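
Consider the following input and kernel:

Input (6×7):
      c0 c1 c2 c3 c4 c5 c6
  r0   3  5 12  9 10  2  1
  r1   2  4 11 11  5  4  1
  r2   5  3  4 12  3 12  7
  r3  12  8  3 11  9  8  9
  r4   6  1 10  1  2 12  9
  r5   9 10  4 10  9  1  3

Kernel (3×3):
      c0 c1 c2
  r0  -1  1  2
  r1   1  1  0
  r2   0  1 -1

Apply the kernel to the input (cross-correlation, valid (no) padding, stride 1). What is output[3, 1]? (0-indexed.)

The receptive field on the input at this output position is [8 3 11 / 1 10 1 / 10 4 10]. Elementwise product with the kernel and sum: 8·-1 + 3·1 + 11·2 + 1·1 + 10·1 + 4·1 + 10·-1.

22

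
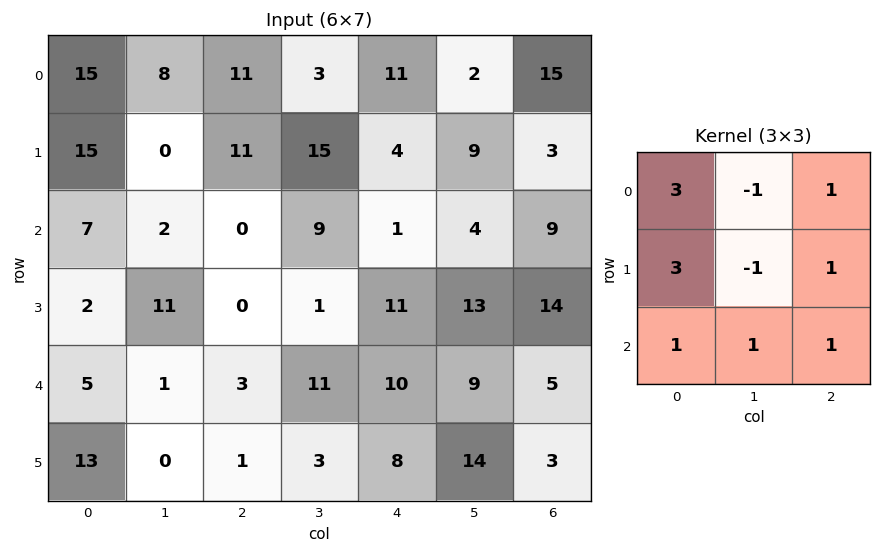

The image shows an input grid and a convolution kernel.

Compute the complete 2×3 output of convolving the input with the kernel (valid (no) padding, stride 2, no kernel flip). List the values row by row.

113 73 66
23 26 66

Output[0,0]: The receptive field on the input at this output position is [15 8 11 / 15 0 11 / 7 2 0]. Elementwise product with the kernel and sum: 15·3 + 8·-1 + 11·1 + 15·3 + 0·-1 + 11·1 + 7·1 + 2·1 + 0·1.
Output[0,1]: The receptive field on the input at this output position is [11 3 11 / 11 15 4 / 0 9 1]. Elementwise product with the kernel and sum: 11·3 + 3·-1 + 11·1 + 11·3 + 15·-1 + 4·1 + 0·1 + 9·1 + 1·1.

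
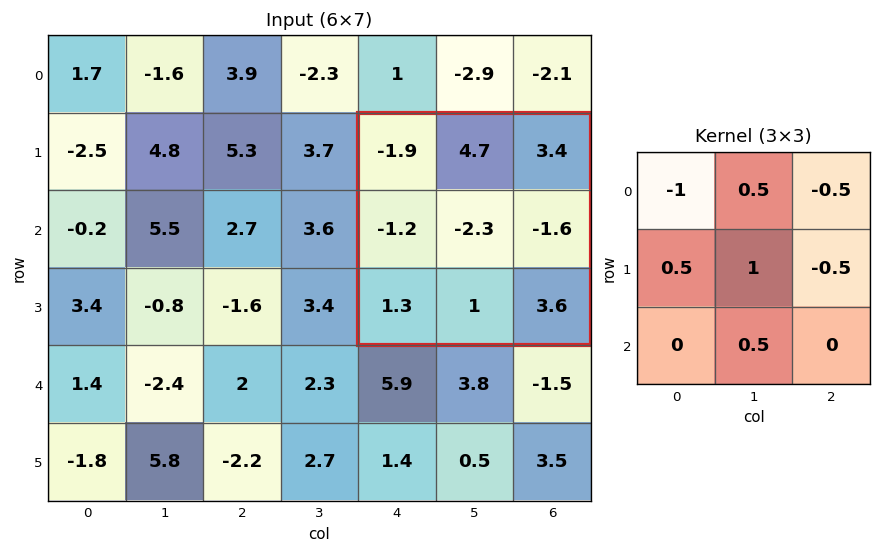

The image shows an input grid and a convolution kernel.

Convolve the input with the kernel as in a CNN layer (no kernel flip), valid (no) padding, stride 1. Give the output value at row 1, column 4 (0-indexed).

0.95

The receptive field on the input at this output position is [-1.9 4.7 3.4 / -1.2 -2.3 -1.6 / 1.3 1 3.6]. Elementwise product with the kernel and sum: -1.9·-1 + 4.7·0.5 + 3.4·-0.5 + -1.2·0.5 + -2.3·1 + -1.6·-0.5 + 1·0.5.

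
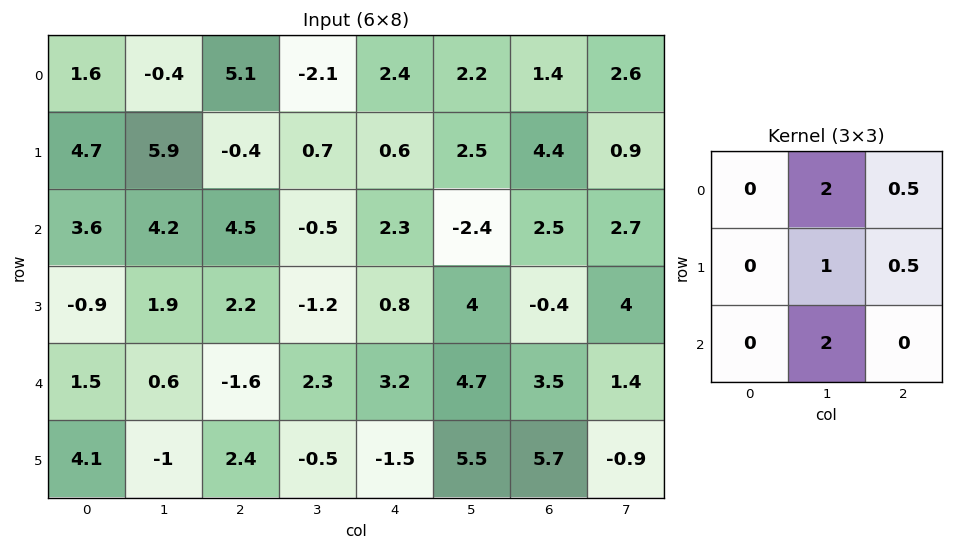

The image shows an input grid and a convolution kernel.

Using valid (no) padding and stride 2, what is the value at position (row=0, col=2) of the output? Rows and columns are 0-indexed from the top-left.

5

The receptive field on the input at this output position is [2.4 2.2 1.4 / 0.6 2.5 4.4 / 2.3 -2.4 2.5]. Elementwise product with the kernel and sum: 2.2·2 + 1.4·0.5 + 2.5·1 + 4.4·0.5 + -2.4·2.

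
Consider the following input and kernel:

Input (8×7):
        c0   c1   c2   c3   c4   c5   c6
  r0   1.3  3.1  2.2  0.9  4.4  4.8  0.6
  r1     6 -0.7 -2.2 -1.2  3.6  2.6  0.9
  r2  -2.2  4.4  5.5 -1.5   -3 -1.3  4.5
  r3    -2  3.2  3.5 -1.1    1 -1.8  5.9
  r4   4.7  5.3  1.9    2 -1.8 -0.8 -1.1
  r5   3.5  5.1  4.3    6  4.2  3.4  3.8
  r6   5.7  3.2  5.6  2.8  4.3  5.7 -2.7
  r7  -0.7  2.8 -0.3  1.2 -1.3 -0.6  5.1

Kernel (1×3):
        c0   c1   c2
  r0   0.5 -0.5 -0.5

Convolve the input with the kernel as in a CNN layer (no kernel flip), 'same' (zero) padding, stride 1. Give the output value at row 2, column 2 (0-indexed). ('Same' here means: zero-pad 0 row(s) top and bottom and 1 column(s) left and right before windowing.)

0.2

The receptive field on the zero-padded input at this output position is [4.4 5.5 -1.5]. Elementwise product with the kernel and sum: 4.4·0.5 + 5.5·-0.5 + -1.5·-0.5.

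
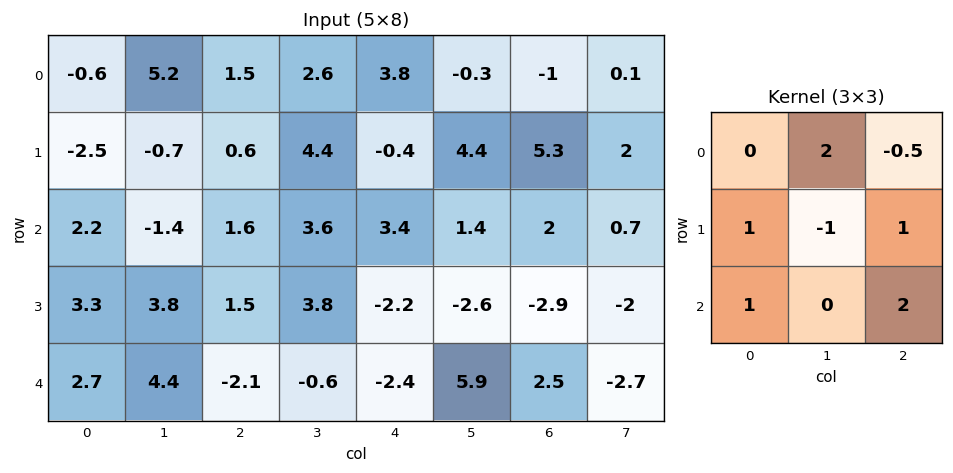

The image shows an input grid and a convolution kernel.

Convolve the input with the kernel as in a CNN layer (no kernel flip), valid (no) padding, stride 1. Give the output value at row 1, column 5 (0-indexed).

3.1

The receptive field on the input at this output position is [4.4 5.3 2 / 1.4 2 0.7 / -2.6 -2.9 -2]. Elementwise product with the kernel and sum: 5.3·2 + 2·-0.5 + 1.4·1 + 2·-1 + 0.7·1 + -2.6·1 + -2·2.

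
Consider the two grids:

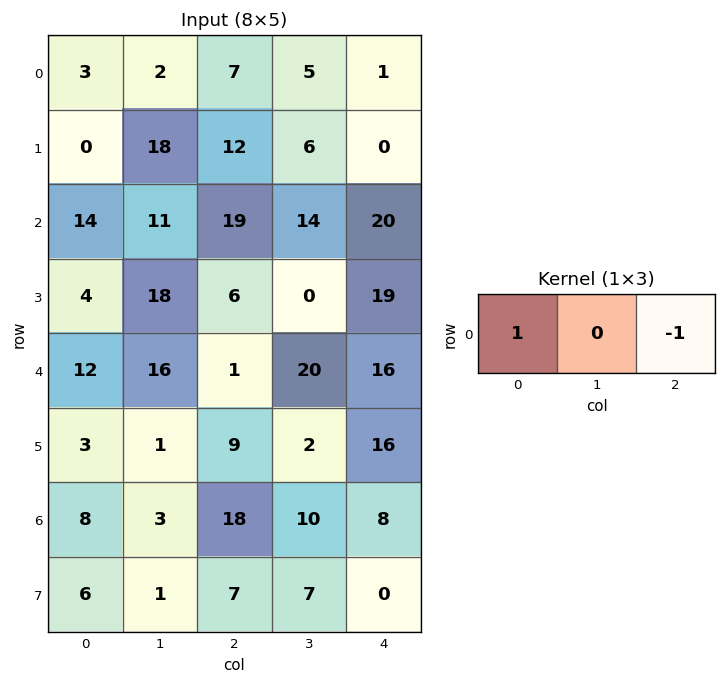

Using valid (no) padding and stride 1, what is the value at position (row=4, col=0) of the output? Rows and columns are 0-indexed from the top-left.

The receptive field on the input at this output position is [12 16 1]. Elementwise product with the kernel and sum: 12·1 + 1·-1.

11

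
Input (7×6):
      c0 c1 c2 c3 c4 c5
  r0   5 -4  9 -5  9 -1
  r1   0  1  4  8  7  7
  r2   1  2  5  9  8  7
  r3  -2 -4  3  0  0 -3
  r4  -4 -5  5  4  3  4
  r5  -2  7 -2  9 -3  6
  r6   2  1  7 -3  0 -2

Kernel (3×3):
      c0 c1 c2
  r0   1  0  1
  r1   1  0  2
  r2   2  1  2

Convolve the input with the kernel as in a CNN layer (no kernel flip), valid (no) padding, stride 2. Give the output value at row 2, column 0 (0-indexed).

14

The receptive field on the input at this output position is [-4 -5 5 / -2 7 -2 / 2 1 7]. Elementwise product with the kernel and sum: -4·1 + 5·1 + -2·1 + -2·2 + 2·2 + 1·1 + 7·2.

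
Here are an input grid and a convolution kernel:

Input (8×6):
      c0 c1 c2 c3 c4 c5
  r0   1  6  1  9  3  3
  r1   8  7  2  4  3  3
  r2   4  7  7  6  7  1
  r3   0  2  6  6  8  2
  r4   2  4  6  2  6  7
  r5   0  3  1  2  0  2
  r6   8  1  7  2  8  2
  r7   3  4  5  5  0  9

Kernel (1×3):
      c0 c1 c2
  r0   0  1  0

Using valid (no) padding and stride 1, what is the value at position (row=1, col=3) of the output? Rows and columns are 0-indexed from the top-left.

3

The receptive field on the input at this output position is [4 3 3]. Elementwise product with the kernel and sum: 3·1.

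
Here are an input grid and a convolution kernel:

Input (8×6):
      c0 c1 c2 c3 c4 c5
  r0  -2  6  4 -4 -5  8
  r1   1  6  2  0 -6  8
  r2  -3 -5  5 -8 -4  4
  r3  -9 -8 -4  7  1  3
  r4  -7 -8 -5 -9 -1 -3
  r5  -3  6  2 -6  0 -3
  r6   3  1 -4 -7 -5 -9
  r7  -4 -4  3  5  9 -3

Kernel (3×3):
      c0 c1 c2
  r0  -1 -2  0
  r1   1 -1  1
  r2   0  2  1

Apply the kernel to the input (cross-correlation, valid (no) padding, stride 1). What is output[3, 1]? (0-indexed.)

The receptive field on the input at this output position is [-8 -4 7 / -8 -5 -9 / 6 2 -6]. Elementwise product with the kernel and sum: -8·-1 + -4·-2 + -8·1 + -5·-1 + -9·1 + 2·2 + -6·1.

2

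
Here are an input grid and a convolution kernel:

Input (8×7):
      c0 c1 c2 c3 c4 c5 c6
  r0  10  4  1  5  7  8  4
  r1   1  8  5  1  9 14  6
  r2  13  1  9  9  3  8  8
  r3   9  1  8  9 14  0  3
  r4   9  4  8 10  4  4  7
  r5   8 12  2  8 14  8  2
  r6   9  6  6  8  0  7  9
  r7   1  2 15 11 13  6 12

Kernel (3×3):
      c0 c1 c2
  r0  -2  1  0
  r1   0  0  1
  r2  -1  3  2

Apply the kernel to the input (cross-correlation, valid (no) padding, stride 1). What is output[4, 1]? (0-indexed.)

36

The receptive field on the input at this output position is [4 8 10 / 12 2 8 / 6 6 8]. Elementwise product with the kernel and sum: 4·-2 + 8·1 + 8·1 + 6·-1 + 6·3 + 8·2.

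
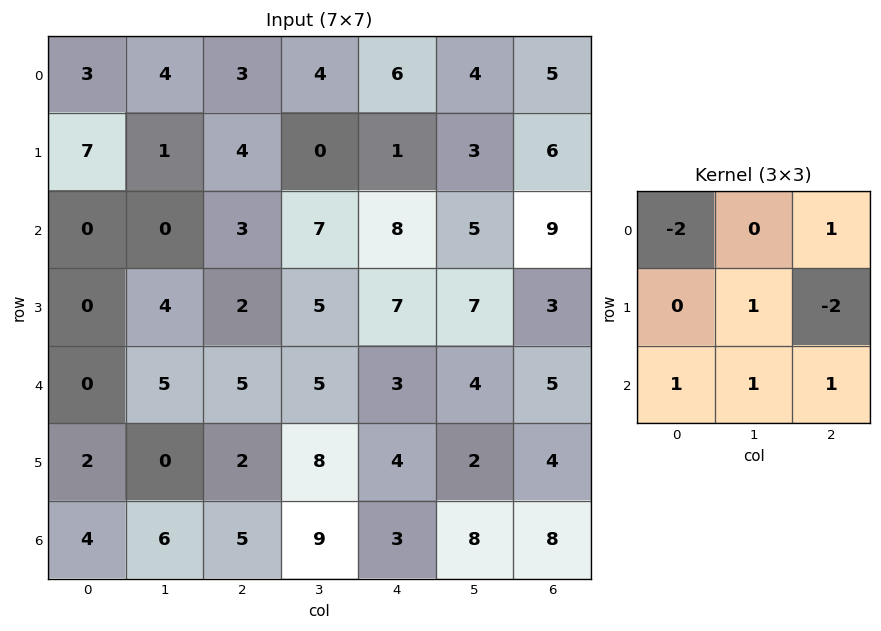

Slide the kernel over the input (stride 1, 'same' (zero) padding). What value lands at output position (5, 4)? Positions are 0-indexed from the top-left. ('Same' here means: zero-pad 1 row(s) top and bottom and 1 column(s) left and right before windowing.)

14

The receptive field on the zero-padded input at this output position is [5 3 4 / 8 4 2 / 9 3 8]. Elementwise product with the kernel and sum: 5·-2 + 4·1 + 4·1 + 2·-2 + 9·1 + 3·1 + 8·1.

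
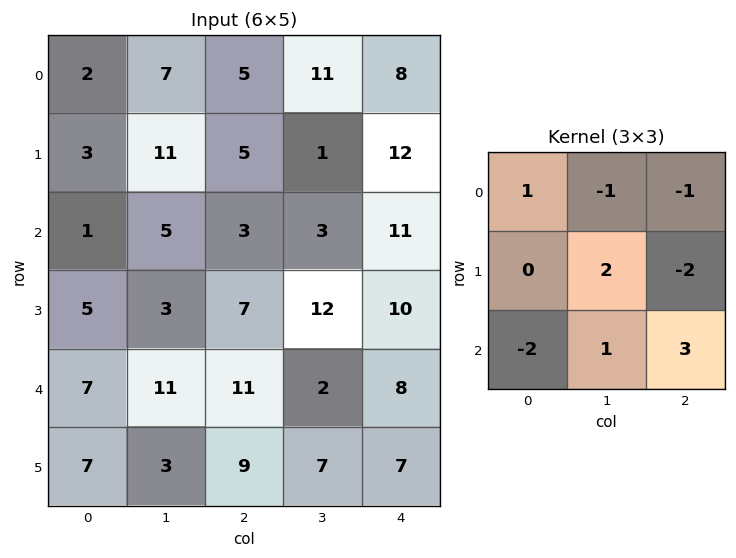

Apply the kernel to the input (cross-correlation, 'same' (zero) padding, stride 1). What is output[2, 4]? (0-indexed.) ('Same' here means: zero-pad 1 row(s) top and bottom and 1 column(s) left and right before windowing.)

-3

The receptive field on the zero-padded input at this output position is [1 12 0 / 3 11 0 / 12 10 0]. Elementwise product with the kernel and sum: 1·1 + 12·-1 + 0·-1 + 11·2 + 0·-2 + 12·-2 + 10·1 + 0·3.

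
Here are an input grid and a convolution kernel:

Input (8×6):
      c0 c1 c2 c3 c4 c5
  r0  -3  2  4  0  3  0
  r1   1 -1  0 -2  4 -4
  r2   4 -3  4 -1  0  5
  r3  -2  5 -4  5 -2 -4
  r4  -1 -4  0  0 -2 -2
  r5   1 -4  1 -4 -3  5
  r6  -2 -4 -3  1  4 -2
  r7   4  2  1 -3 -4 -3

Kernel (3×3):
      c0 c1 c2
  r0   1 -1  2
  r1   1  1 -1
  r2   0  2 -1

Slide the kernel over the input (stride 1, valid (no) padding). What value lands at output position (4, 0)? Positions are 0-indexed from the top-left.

-6

The receptive field on the input at this output position is [-1 -4 0 / 1 -4 1 / -2 -4 -3]. Elementwise product with the kernel and sum: -1·1 + -4·-1 + 0·2 + 1·1 + -4·1 + 1·-1 + -4·2 + -3·-1.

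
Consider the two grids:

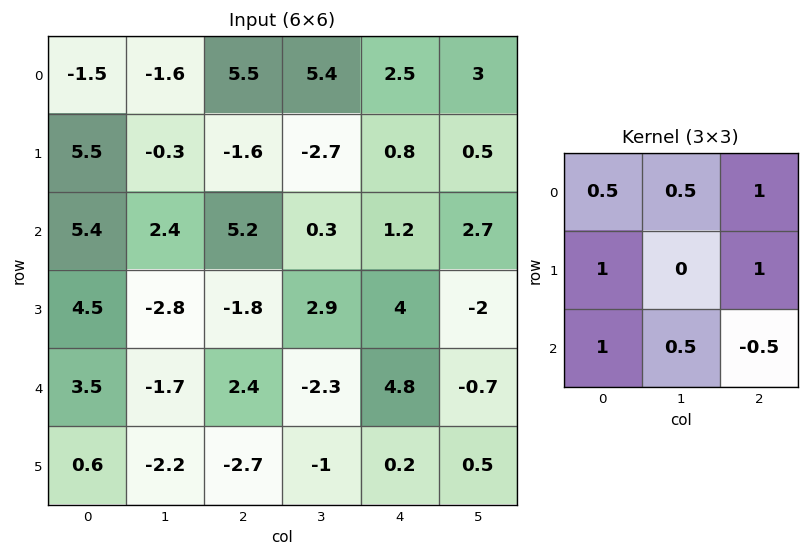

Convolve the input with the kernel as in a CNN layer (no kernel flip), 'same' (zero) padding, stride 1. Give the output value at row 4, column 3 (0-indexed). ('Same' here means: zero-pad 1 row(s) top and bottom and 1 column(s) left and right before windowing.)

The receptive field on the zero-padded input at this output position is [-1.8 2.9 4 / 2.4 -2.3 4.8 / -2.7 -1 0.2]. Elementwise product with the kernel and sum: -1.8·0.5 + 2.9·0.5 + 4·1 + 2.4·1 + 4.8·1 + -2.7·1 + -1·0.5 + 0.2·-0.5.

8.45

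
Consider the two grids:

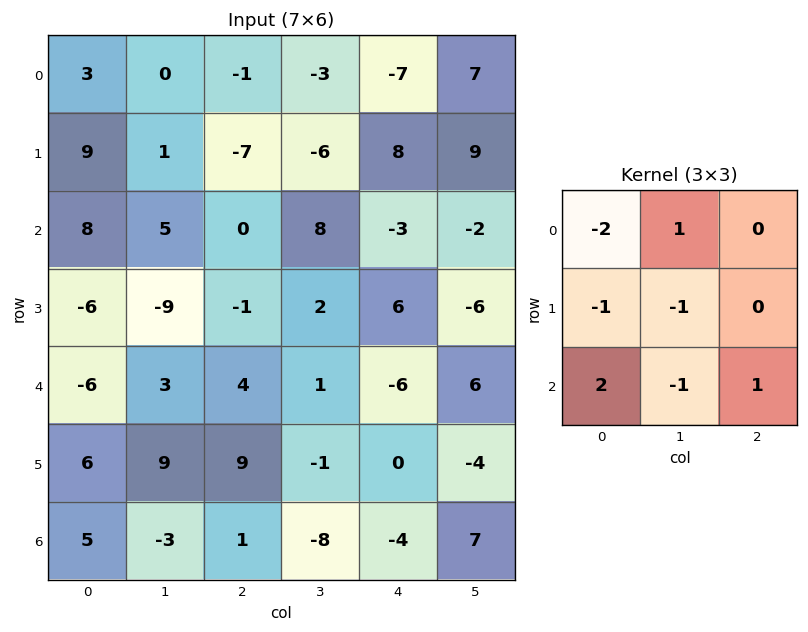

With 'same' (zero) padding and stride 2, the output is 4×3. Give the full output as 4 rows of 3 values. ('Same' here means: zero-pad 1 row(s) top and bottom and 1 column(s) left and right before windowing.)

-11 4 -1
-2 -29 7
3 18 1
1 -7 14

Output[0,0]: The receptive field on the zero-padded input at this output position is [0 0 0 / 0 3 0 / 0 9 1]. Elementwise product with the kernel and sum: 0·-2 + 0·1 + 0·-1 + 3·-1 + 0·2 + 9·-1 + 1·1.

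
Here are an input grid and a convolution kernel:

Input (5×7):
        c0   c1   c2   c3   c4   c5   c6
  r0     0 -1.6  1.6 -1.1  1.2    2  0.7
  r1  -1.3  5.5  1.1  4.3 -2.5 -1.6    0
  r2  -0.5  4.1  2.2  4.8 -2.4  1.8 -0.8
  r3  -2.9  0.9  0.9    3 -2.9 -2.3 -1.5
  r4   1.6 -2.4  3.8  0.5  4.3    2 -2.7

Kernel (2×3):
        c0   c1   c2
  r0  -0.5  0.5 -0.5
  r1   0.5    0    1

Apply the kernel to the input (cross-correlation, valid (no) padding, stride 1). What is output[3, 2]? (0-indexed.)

8.7

The receptive field on the input at this output position is [0.9 3 -2.9 / 3.8 0.5 4.3]. Elementwise product with the kernel and sum: 0.9·-0.5 + 3·0.5 + -2.9·-0.5 + 3.8·0.5 + 4.3·1.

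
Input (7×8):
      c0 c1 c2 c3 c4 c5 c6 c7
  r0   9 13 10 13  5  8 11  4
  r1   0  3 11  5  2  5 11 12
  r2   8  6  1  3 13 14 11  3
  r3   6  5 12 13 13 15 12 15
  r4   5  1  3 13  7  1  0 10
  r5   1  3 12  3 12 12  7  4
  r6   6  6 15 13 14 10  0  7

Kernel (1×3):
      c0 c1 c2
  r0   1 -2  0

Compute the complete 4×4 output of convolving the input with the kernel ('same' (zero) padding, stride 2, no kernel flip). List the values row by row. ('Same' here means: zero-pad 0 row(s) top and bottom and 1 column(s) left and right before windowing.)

-18 -7 3 -14
-16 4 -23 -8
-10 -5 -1 1
-12 -24 -15 10

Output[0,0]: The receptive field on the zero-padded input at this output position is [0 9 13]. Elementwise product with the kernel and sum: 0·1 + 9·-2.
Output[0,1]: The receptive field on the zero-padded input at this output position is [13 10 13]. Elementwise product with the kernel and sum: 13·1 + 10·-2.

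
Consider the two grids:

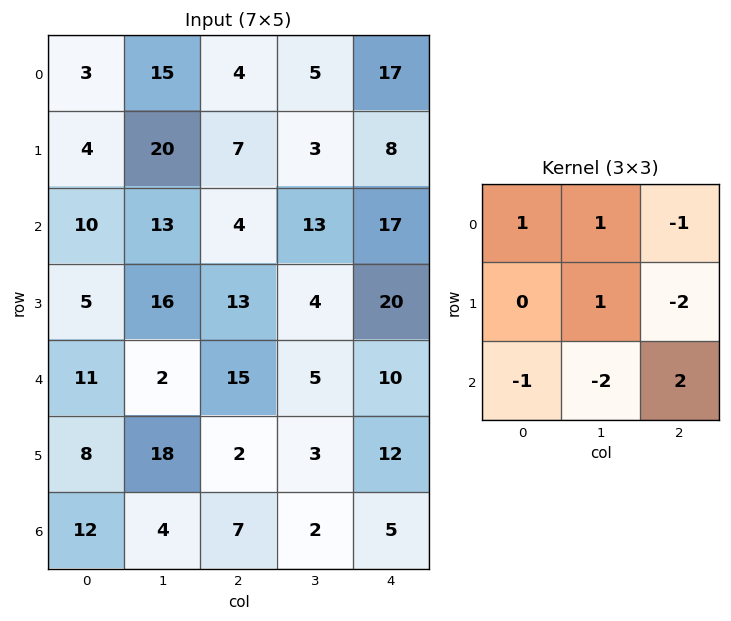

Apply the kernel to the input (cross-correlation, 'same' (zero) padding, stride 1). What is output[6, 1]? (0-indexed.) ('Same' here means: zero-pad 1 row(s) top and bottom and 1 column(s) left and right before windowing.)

The receptive field on the zero-padded input at this output position is [8 18 2 / 12 4 7 / 0 0 0]. Elementwise product with the kernel and sum: 8·1 + 18·1 + 2·-1 + 4·1 + 7·-2 + 0·-1 + 0·-2 + 0·2.

14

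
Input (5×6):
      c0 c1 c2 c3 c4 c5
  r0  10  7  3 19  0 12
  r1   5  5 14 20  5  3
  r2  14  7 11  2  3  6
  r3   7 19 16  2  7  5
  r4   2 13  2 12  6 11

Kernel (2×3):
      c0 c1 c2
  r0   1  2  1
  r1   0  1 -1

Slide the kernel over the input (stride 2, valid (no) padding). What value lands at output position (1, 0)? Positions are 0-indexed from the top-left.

The receptive field on the input at this output position is [14 7 11 / 7 19 16]. Elementwise product with the kernel and sum: 14·1 + 7·2 + 11·1 + 19·1 + 16·-1.

42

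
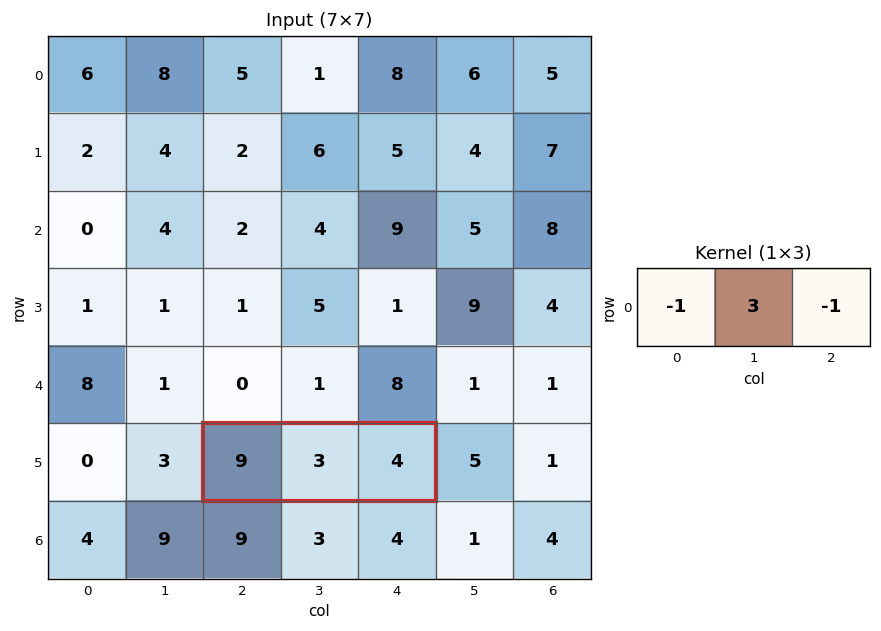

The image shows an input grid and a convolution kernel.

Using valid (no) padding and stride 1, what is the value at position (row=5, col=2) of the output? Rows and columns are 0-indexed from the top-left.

The receptive field on the input at this output position is [9 3 4]. Elementwise product with the kernel and sum: 9·-1 + 3·3 + 4·-1.

-4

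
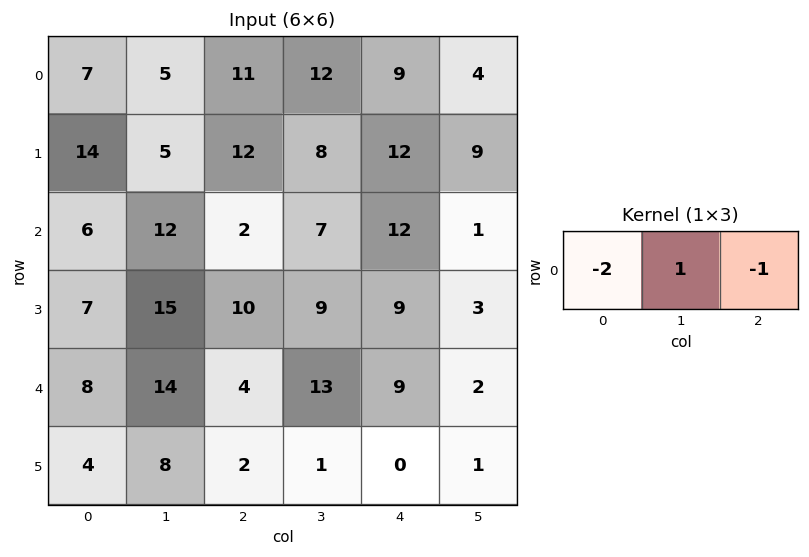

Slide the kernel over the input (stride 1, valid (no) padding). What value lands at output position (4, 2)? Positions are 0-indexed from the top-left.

The receptive field on the input at this output position is [4 13 9]. Elementwise product with the kernel and sum: 4·-2 + 13·1 + 9·-1.

-4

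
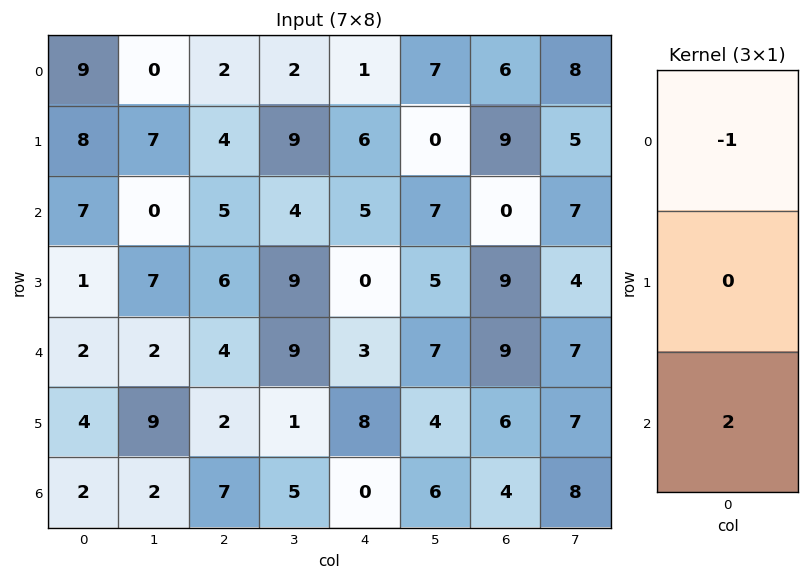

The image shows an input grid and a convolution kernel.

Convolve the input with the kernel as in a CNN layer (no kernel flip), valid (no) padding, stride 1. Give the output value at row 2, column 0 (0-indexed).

-3

The receptive field on the input at this output position is [7 / 1 / 2]. Elementwise product with the kernel and sum: 7·-1 + 2·2.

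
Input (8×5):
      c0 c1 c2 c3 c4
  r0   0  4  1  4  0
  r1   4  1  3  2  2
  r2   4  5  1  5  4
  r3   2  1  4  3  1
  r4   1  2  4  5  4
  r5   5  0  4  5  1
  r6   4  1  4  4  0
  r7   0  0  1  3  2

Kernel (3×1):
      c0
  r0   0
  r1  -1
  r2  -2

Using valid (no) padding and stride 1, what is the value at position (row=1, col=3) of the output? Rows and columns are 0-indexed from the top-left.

The receptive field on the input at this output position is [2 / 5 / 3]. Elementwise product with the kernel and sum: 5·-1 + 3·-2.

-11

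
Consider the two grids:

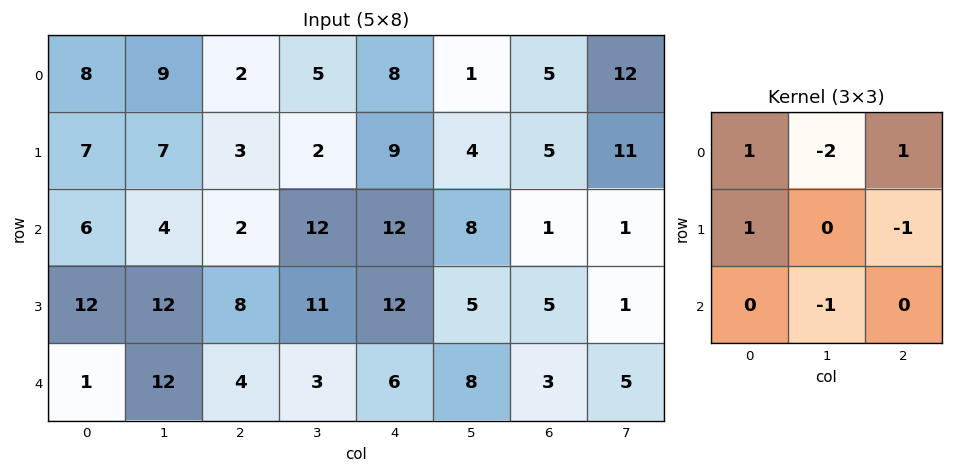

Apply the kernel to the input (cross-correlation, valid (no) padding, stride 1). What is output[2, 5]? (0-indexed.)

The receptive field on the input at this output position is [8 1 1 / 5 5 1 / 8 3 5]. Elementwise product with the kernel and sum: 8·1 + 1·-2 + 1·1 + 5·1 + 1·-1 + 3·-1.

8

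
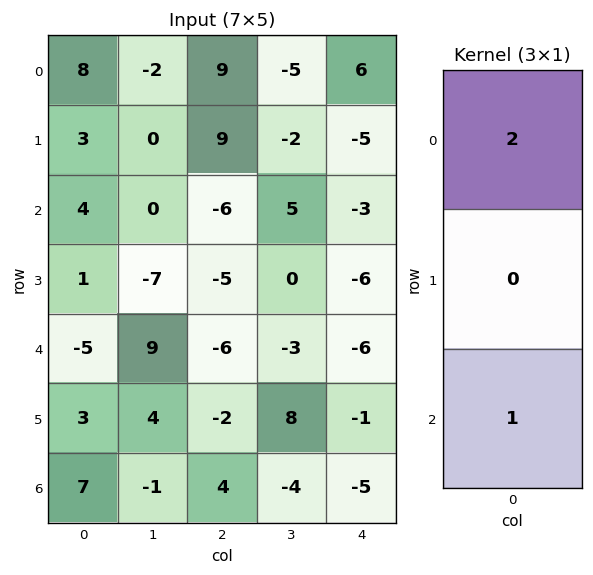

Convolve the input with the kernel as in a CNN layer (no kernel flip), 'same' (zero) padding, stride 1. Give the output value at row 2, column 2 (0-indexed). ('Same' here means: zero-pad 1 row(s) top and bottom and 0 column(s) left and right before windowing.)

The receptive field on the zero-padded input at this output position is [9 / -6 / -5]. Elementwise product with the kernel and sum: 9·2 + -5·1.

13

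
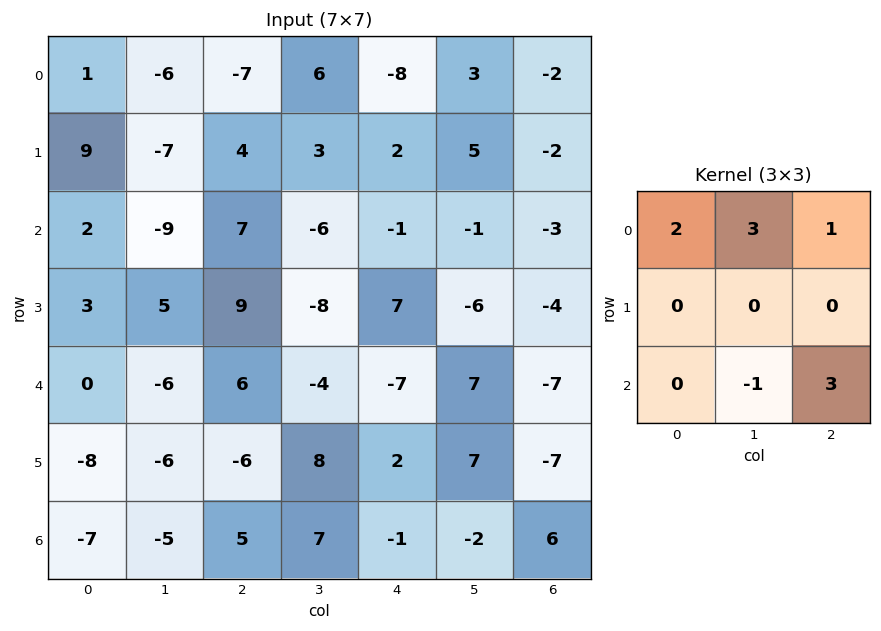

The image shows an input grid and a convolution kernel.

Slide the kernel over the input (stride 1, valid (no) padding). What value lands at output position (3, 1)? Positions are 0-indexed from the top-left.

The receptive field on the input at this output position is [5 9 -8 / -6 6 -4 / -6 -6 8]. Elementwise product with the kernel and sum: 5·2 + 9·3 + -8·1 + -6·-1 + 8·3.

59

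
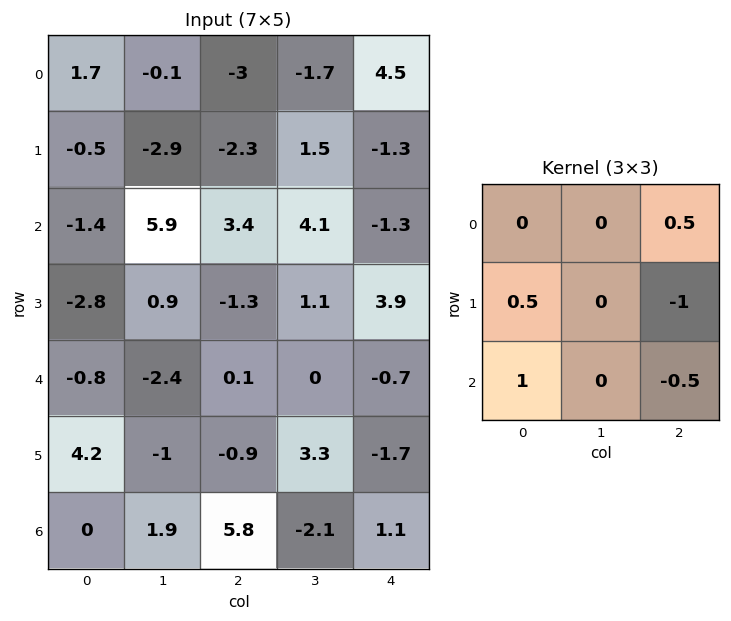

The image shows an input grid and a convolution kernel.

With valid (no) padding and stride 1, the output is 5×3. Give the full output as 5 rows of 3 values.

-2.55 0.05 6.45
-7.4 -0.05 -0.9
0.75 -1 -4.75
3.5 -3.3 2.65
0.15 -0.85 6.15

Output[0,0]: The receptive field on the input at this output position is [1.7 -0.1 -3 / -0.5 -2.9 -2.3 / -1.4 5.9 3.4]. Elementwise product with the kernel and sum: -3·0.5 + -0.5·0.5 + -2.3·-1 + -1.4·1 + 3.4·-0.5.
Output[0,1]: The receptive field on the input at this output position is [-0.1 -3 -1.7 / -2.9 -2.3 1.5 / 5.9 3.4 4.1]. Elementwise product with the kernel and sum: -1.7·0.5 + -2.9·0.5 + 1.5·-1 + 5.9·1 + 4.1·-0.5.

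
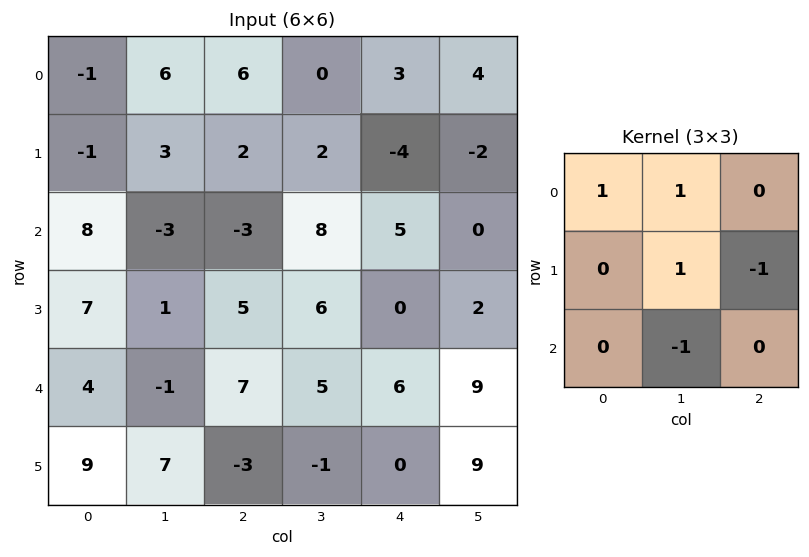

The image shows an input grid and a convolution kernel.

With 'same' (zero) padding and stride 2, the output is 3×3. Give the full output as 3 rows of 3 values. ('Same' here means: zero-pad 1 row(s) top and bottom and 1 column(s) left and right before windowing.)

-6 4 3
3 -11 3
3 11 3

Output[0,0]: The receptive field on the zero-padded input at this output position is [0 0 0 / 0 -1 6 / 0 -1 3]. Elementwise product with the kernel and sum: 0·1 + 0·1 + -1·1 + 6·-1 + -1·-1.
Output[0,1]: The receptive field on the zero-padded input at this output position is [0 0 0 / 6 6 0 / 3 2 2]. Elementwise product with the kernel and sum: 0·1 + 0·1 + 6·1 + 0·-1 + 2·-1.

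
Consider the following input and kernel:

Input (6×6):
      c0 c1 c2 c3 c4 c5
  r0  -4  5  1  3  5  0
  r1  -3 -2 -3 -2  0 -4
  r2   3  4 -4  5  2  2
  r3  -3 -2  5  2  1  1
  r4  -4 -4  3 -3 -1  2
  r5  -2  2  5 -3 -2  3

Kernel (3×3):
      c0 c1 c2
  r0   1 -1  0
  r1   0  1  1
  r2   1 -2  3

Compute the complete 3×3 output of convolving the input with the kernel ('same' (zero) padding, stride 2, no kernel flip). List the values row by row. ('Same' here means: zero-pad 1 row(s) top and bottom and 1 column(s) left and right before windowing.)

Output[0,0]: The receptive field on the zero-padded input at this output position is [0 0 0 / 0 -4 5 / 0 -3 -2]. Elementwise product with the kernel and sum: 0·1 + 0·-1 + -4·1 + 5·1 + 0·1 + -3·-2 + -2·3.
Output[0,1]: The receptive field on the zero-padded input at this output position is [0 0 0 / 5 1 3 / -2 -3 -2]. Elementwise product with the kernel and sum: 0·1 + 0·-1 + 1·1 + 3·1 + -2·1 + -3·-2 + -2·3.

1 2 -9
10 -4 5
5 -24 12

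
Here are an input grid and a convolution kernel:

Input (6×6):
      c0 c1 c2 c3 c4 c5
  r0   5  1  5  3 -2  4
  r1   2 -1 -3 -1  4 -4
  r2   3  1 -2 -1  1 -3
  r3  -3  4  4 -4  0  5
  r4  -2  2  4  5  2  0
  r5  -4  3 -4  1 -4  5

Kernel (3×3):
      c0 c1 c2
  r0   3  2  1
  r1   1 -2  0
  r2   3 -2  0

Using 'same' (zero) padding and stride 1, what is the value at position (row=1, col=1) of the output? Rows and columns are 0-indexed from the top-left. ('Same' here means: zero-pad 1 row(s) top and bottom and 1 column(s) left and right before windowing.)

33

The receptive field on the zero-padded input at this output position is [5 1 5 / 2 -1 -3 / 3 1 -2]. Elementwise product with the kernel and sum: 5·3 + 1·2 + 5·1 + 2·1 + -1·-2 + 3·3 + 1·-2.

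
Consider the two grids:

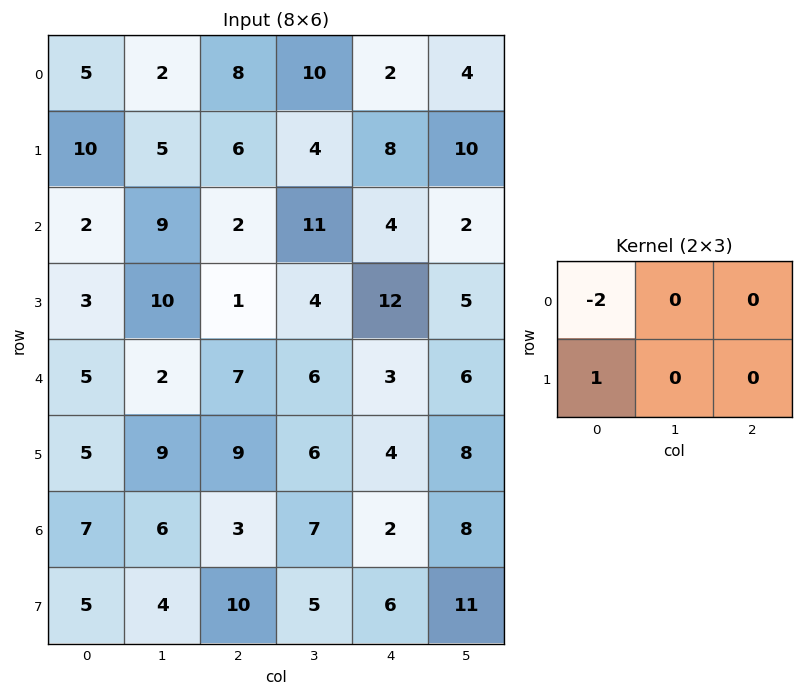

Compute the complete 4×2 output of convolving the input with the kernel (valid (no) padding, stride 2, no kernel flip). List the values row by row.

Output[0,0]: The receptive field on the input at this output position is [5 2 8 / 10 5 6]. Elementwise product with the kernel and sum: 5·-2 + 10·1.

0 -10
-1 -3
-5 -5
-9 4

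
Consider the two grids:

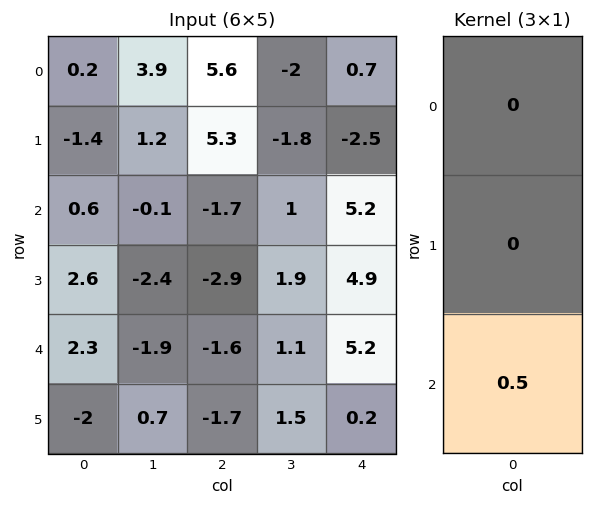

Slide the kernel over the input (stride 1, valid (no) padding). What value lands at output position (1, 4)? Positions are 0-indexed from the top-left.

The receptive field on the input at this output position is [-2.5 / 5.2 / 4.9]. Elementwise product with the kernel and sum: 4.9·0.5.

2.45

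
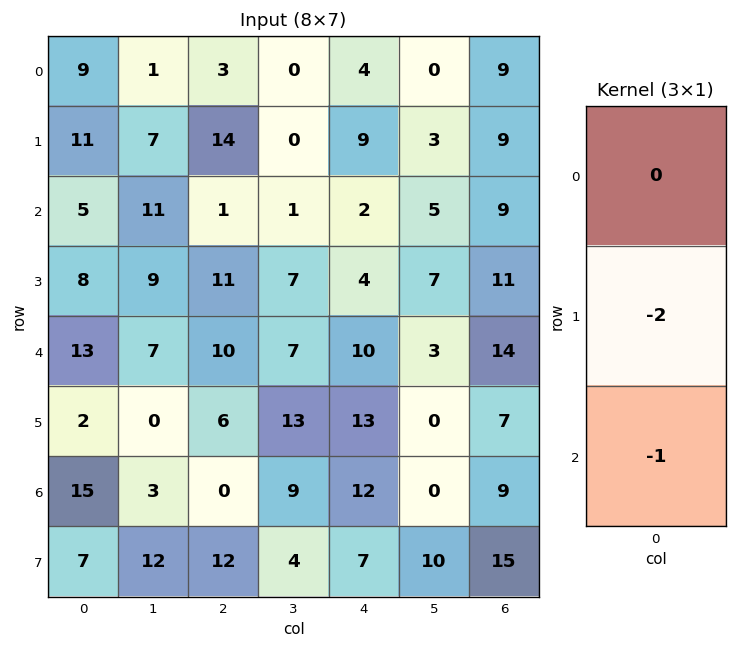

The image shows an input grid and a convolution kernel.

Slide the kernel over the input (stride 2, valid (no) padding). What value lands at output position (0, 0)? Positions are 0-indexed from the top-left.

-27

The receptive field on the input at this output position is [9 / 11 / 5]. Elementwise product with the kernel and sum: 11·-2 + 5·-1.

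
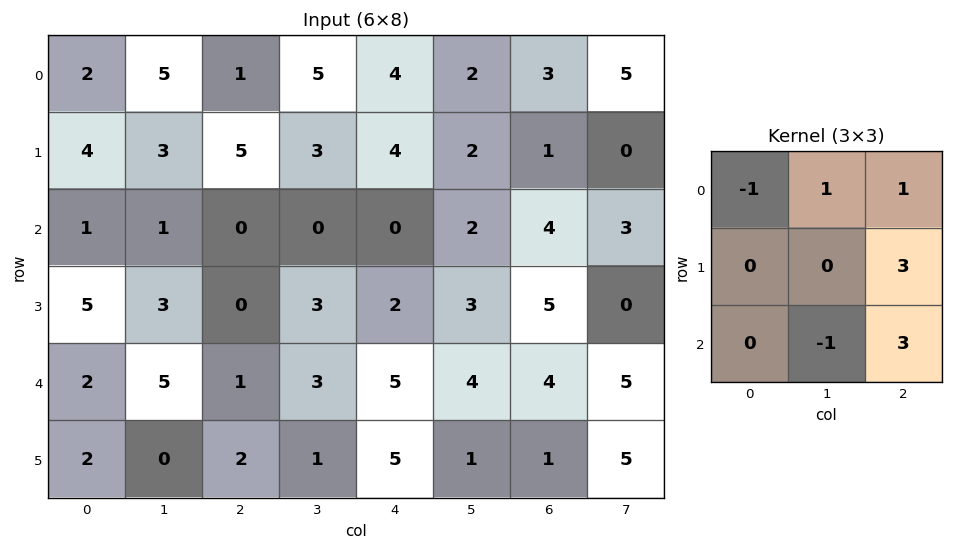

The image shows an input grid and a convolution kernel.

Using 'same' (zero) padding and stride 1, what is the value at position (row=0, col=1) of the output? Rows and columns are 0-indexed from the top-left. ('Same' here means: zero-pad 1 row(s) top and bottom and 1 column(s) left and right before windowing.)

The receptive field on the zero-padded input at this output position is [0 0 0 / 2 5 1 / 4 3 5]. Elementwise product with the kernel and sum: 0·-1 + 0·1 + 0·1 + 1·3 + 3·-1 + 5·3.

15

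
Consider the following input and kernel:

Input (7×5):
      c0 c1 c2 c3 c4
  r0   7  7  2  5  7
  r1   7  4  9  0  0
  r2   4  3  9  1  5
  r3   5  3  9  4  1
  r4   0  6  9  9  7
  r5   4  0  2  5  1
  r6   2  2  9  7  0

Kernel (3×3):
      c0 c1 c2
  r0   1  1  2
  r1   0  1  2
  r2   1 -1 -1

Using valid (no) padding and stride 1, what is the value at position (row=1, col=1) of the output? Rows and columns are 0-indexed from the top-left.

The receptive field on the input at this output position is [4 9 0 / 3 9 1 / 3 9 4]. Elementwise product with the kernel and sum: 4·1 + 9·1 + 0·2 + 9·1 + 1·2 + 3·1 + 9·-1 + 4·-1.

14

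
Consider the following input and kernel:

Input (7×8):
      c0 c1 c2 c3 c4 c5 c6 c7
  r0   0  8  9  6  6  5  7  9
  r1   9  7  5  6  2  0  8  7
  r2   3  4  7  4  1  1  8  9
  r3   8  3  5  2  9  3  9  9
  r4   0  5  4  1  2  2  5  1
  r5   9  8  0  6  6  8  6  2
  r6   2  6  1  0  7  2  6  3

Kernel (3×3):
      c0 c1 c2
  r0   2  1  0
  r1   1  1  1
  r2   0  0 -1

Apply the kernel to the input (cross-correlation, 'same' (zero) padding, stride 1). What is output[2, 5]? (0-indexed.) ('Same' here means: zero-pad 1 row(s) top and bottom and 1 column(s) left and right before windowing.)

5

The receptive field on the zero-padded input at this output position is [2 0 8 / 1 1 8 / 9 3 9]. Elementwise product with the kernel and sum: 2·2 + 0·1 + 1·1 + 1·1 + 8·1 + 9·-1.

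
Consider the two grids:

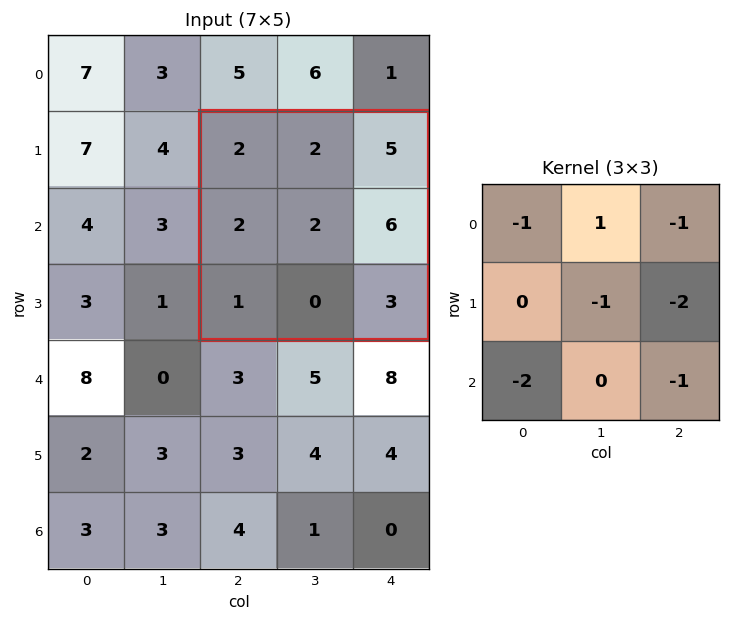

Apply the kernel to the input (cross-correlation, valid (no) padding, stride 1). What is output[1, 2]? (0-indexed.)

The receptive field on the input at this output position is [2 2 5 / 2 2 6 / 1 0 3]. Elementwise product with the kernel and sum: 2·-1 + 2·1 + 5·-1 + 2·-1 + 6·-2 + 1·-2 + 3·-1.

-24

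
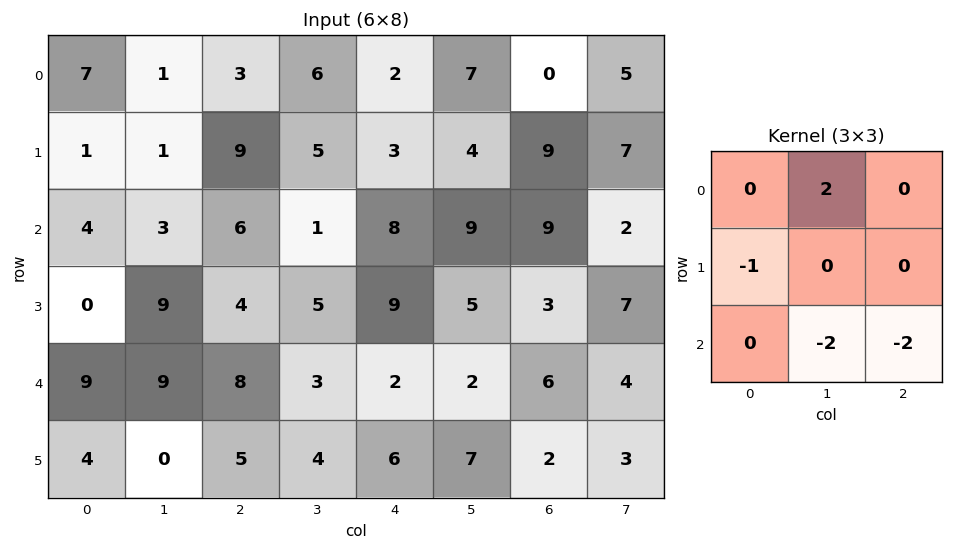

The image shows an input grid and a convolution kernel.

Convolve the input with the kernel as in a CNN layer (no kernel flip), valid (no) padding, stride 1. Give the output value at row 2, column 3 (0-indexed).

3

The receptive field on the input at this output position is [1 8 9 / 5 9 5 / 3 2 2]. Elementwise product with the kernel and sum: 8·2 + 5·-1 + 2·-2 + 2·-2.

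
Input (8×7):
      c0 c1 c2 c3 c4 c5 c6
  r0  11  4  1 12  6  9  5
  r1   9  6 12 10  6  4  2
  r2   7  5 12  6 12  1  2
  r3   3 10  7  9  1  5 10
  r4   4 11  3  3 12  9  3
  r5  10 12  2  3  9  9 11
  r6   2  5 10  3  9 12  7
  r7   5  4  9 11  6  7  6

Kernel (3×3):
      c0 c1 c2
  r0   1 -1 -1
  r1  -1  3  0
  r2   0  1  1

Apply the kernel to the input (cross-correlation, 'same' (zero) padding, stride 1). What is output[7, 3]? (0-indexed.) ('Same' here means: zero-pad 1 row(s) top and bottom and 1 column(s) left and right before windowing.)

The receptive field on the zero-padded input at this output position is [10 3 9 / 9 11 6 / 0 0 0]. Elementwise product with the kernel and sum: 10·1 + 3·-1 + 9·-1 + 9·-1 + 11·3 + 0·1 + 0·1.

22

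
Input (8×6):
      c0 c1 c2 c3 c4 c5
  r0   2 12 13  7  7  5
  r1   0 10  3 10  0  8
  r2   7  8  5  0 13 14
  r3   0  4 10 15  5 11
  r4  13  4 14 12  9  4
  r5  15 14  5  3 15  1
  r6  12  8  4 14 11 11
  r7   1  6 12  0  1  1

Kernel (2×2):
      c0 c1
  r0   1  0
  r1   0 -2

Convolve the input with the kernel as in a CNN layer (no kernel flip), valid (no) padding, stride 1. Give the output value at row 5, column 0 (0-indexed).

-1

The receptive field on the input at this output position is [15 14 / 12 8]. Elementwise product with the kernel and sum: 15·1 + 8·-2.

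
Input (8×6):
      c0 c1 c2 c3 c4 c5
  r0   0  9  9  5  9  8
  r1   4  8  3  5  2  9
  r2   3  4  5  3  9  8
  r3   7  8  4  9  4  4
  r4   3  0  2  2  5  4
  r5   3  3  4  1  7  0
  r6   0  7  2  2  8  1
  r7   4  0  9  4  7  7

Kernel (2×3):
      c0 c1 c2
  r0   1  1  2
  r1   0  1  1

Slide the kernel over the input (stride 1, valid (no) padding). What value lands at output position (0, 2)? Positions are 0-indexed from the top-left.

39

The receptive field on the input at this output position is [9 5 9 / 3 5 2]. Elementwise product with the kernel and sum: 9·1 + 5·1 + 9·2 + 5·1 + 2·1.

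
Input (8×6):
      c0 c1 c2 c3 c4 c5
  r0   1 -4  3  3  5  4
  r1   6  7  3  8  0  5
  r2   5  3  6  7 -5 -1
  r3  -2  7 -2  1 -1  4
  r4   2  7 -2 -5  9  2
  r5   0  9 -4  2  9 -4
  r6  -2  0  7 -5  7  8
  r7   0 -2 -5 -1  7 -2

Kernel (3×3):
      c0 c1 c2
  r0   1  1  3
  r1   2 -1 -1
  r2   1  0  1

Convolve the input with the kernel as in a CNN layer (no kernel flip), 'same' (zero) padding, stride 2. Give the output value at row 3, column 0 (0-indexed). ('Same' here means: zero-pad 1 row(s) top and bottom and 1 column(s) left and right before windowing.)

The receptive field on the zero-padded input at this output position is [0 0 9 / 0 -2 0 / 0 0 -2]. Elementwise product with the kernel and sum: 0·1 + 0·1 + 9·3 + 0·2 + -2·-1 + 0·-1 + 0·1 + -2·1.

27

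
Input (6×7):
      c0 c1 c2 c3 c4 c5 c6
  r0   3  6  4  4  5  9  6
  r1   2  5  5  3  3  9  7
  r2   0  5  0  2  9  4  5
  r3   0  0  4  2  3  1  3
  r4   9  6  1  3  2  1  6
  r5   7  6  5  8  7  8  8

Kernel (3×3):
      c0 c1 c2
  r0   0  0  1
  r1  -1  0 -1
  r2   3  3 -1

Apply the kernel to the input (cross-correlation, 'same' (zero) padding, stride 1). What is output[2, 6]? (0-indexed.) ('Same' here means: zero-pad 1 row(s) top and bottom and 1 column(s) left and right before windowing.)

8

The receptive field on the zero-padded input at this output position is [9 7 0 / 4 5 0 / 1 3 0]. Elementwise product with the kernel and sum: 0·1 + 4·-1 + 0·-1 + 1·3 + 3·3 + 0·-1.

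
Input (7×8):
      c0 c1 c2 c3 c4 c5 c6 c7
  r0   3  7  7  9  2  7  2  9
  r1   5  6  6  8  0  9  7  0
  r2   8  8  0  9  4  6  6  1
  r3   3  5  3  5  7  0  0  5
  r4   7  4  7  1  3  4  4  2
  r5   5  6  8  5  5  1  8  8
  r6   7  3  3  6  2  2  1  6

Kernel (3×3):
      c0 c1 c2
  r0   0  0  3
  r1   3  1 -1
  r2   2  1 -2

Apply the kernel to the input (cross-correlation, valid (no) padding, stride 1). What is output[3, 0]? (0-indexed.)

27

The receptive field on the input at this output position is [3 5 3 / 7 4 7 / 5 6 8]. Elementwise product with the kernel and sum: 3·3 + 7·3 + 4·1 + 7·-1 + 5·2 + 6·1 + 8·-2.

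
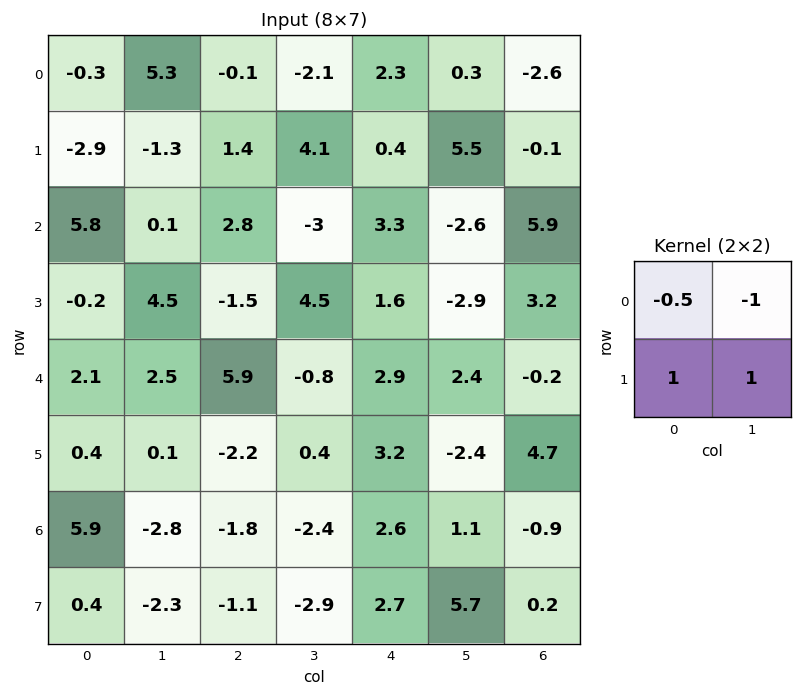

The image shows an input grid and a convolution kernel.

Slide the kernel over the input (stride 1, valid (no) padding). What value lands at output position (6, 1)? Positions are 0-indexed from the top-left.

-0.2

The receptive field on the input at this output position is [-2.8 -1.8 / -2.3 -1.1]. Elementwise product with the kernel and sum: -2.8·-0.5 + -1.8·-1 + -2.3·1 + -1.1·1.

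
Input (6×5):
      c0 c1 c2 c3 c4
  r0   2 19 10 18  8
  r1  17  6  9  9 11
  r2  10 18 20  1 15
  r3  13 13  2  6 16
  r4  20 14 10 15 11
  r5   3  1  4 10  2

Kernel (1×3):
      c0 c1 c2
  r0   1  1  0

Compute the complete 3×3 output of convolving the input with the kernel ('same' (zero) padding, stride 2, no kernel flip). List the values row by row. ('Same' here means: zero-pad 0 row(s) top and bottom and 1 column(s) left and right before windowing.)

2 29 26
10 38 16
20 24 26

Output[0,0]: The receptive field on the zero-padded input at this output position is [0 2 19]. Elementwise product with the kernel and sum: 0·1 + 2·1.
Output[0,1]: The receptive field on the zero-padded input at this output position is [19 10 18]. Elementwise product with the kernel and sum: 19·1 + 10·1.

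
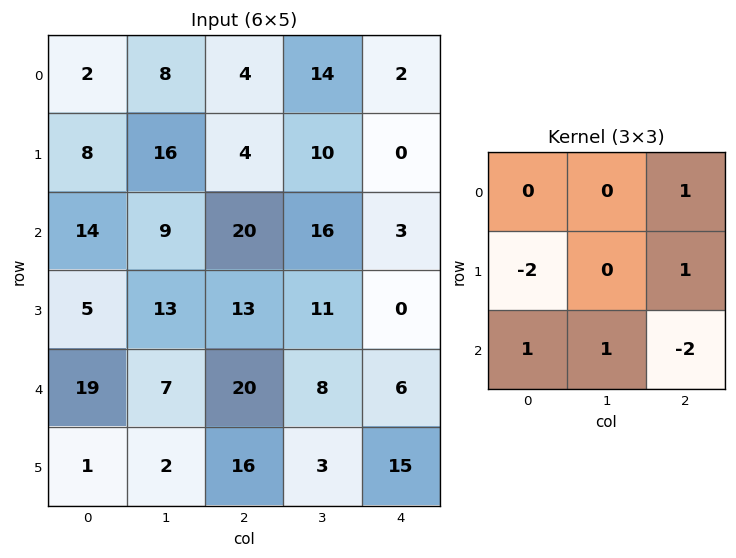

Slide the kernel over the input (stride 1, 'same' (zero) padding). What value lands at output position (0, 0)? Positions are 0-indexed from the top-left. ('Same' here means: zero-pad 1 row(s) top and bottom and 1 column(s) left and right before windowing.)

-16

The receptive field on the zero-padded input at this output position is [0 0 0 / 0 2 8 / 0 8 16]. Elementwise product with the kernel and sum: 0·1 + 0·-2 + 8·1 + 0·1 + 8·1 + 16·-2.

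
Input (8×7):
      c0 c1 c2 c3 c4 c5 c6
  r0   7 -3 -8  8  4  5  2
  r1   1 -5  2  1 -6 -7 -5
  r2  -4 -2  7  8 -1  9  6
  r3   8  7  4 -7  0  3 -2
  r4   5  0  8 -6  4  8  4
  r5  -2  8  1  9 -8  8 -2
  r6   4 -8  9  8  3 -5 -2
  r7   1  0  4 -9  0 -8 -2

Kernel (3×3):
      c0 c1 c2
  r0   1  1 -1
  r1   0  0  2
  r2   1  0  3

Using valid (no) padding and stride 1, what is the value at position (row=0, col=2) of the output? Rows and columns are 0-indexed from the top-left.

The receptive field on the input at this output position is [-8 8 4 / 2 1 -6 / 7 8 -1]. Elementwise product with the kernel and sum: -8·1 + 8·1 + 4·-1 + -6·2 + 7·1 + -1·3.

-12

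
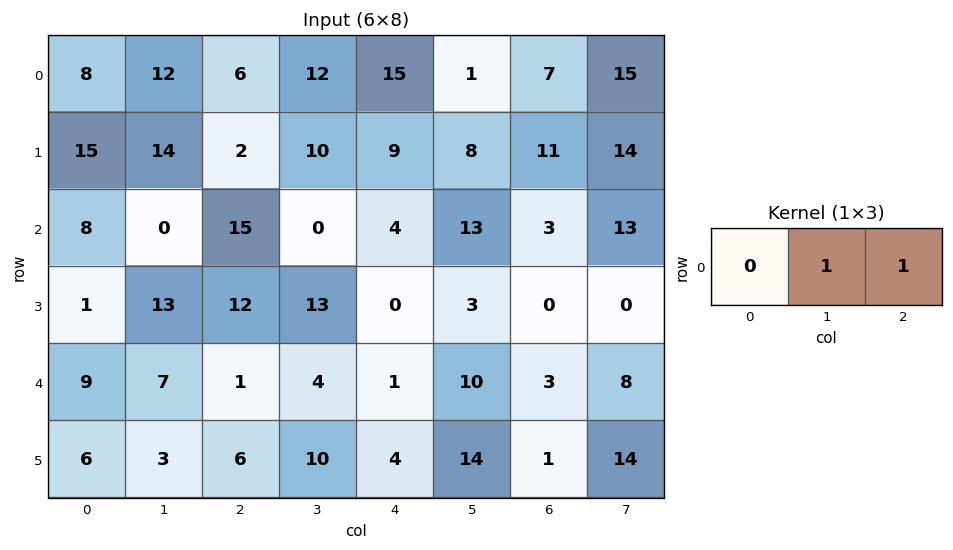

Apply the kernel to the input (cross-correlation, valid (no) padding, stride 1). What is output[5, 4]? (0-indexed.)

15

The receptive field on the input at this output position is [4 14 1]. Elementwise product with the kernel and sum: 14·1 + 1·1.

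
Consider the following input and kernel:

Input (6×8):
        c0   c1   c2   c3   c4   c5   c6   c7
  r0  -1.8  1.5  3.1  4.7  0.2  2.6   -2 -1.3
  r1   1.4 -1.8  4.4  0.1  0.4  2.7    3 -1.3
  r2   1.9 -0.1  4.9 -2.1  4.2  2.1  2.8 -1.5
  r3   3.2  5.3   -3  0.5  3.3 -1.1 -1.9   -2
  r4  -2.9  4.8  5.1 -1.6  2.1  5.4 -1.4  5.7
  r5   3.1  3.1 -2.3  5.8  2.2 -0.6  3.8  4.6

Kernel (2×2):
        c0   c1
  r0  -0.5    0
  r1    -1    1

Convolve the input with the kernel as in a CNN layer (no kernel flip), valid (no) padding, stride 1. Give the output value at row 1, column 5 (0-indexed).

-0.65

The receptive field on the input at this output position is [2.7 3 / 2.1 2.8]. Elementwise product with the kernel and sum: 2.7·-0.5 + 2.1·-1 + 2.8·1.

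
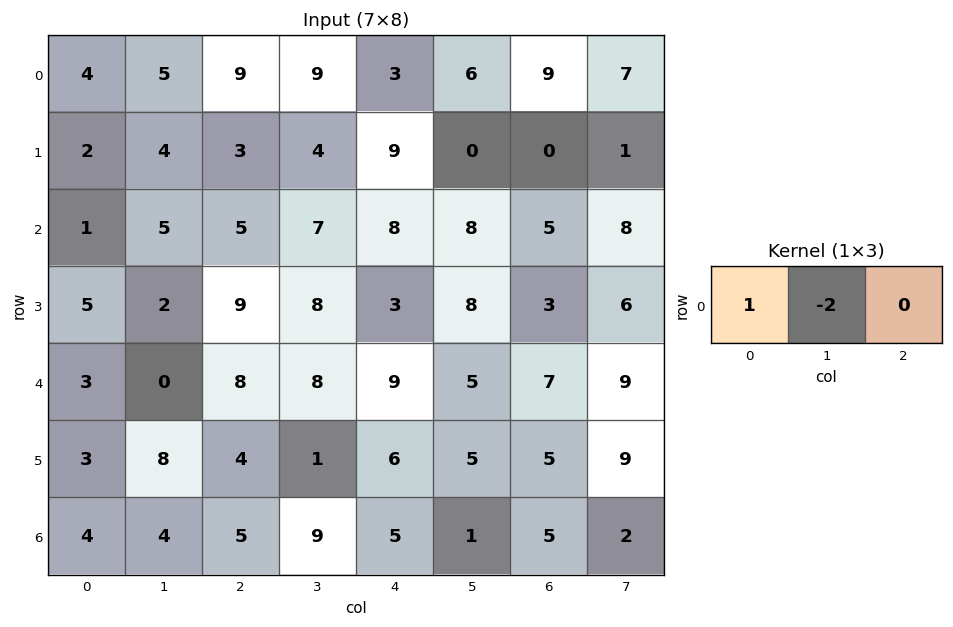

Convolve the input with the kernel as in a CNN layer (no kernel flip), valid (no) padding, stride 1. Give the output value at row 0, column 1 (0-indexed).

-13

The receptive field on the input at this output position is [5 9 9]. Elementwise product with the kernel and sum: 5·1 + 9·-2.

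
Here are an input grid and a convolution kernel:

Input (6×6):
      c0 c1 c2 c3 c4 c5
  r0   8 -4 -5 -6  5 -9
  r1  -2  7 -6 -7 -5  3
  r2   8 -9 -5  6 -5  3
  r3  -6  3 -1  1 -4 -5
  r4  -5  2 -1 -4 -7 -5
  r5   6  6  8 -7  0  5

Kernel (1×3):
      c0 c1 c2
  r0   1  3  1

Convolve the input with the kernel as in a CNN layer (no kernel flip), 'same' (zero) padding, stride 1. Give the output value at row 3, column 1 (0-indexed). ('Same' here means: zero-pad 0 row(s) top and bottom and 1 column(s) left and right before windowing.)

The receptive field on the zero-padded input at this output position is [-6 3 -1]. Elementwise product with the kernel and sum: -6·1 + 3·3 + -1·1.

2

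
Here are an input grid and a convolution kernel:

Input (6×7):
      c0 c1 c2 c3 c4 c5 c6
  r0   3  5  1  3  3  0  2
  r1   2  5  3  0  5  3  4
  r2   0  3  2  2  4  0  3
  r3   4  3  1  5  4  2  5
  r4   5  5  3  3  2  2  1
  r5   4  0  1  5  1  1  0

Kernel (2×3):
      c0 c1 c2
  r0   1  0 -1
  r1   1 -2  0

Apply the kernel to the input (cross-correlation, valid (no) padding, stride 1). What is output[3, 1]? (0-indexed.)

The receptive field on the input at this output position is [3 1 5 / 5 3 3]. Elementwise product with the kernel and sum: 3·1 + 5·-1 + 5·1 + 3·-2.

-3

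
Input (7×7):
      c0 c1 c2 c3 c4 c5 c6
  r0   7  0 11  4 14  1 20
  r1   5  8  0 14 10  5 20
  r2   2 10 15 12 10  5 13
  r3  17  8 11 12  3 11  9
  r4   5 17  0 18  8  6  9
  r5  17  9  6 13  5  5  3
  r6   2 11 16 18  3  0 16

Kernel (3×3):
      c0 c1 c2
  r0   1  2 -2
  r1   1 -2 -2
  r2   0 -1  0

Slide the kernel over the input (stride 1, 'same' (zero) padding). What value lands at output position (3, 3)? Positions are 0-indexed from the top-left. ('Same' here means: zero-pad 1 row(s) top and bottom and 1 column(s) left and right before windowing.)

-18

The receptive field on the zero-padded input at this output position is [15 12 10 / 11 12 3 / 0 18 8]. Elementwise product with the kernel and sum: 15·1 + 12·2 + 10·-2 + 11·1 + 12·-2 + 3·-2 + 18·-1.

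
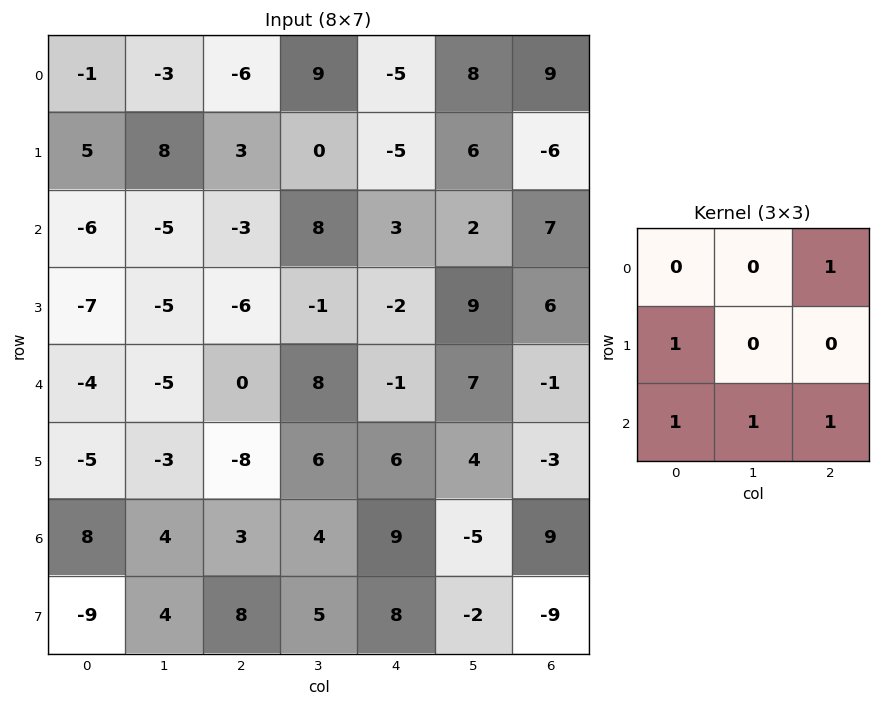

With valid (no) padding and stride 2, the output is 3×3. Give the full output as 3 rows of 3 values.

Output[0,0]: The receptive field on the input at this output position is [-1 -3 -6 / 5 8 3 / -6 -5 -3]. Elementwise product with the kernel and sum: -6·1 + 5·1 + -6·1 + -5·1 + -3·1.
Output[0,1]: The receptive field on the input at this output position is [-6 9 -5 / 3 0 -5 / -3 8 3]. Elementwise product with the kernel and sum: -5·1 + 3·1 + -3·1 + 8·1 + 3·1.

-15 6 16
-19 4 10
10 7 18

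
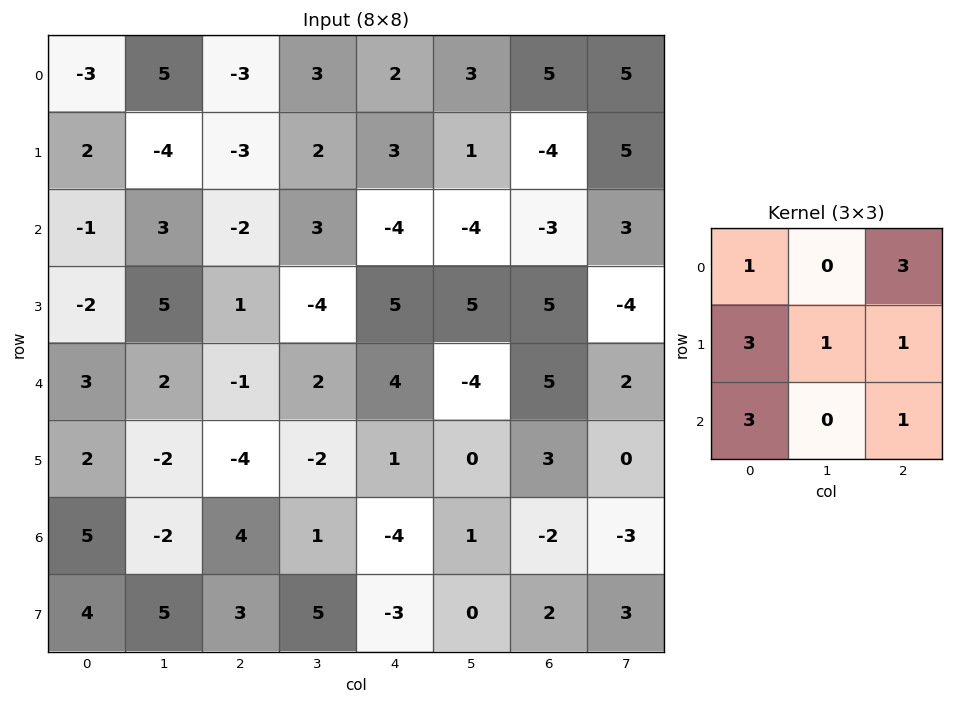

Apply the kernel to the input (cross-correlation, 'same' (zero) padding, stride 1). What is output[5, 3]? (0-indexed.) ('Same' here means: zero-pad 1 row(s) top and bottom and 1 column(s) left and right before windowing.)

The receptive field on the zero-padded input at this output position is [-1 2 4 / -4 -2 1 / 4 1 -4]. Elementwise product with the kernel and sum: -1·1 + 4·3 + -4·3 + -2·1 + 1·1 + 4·3 + -4·1.

6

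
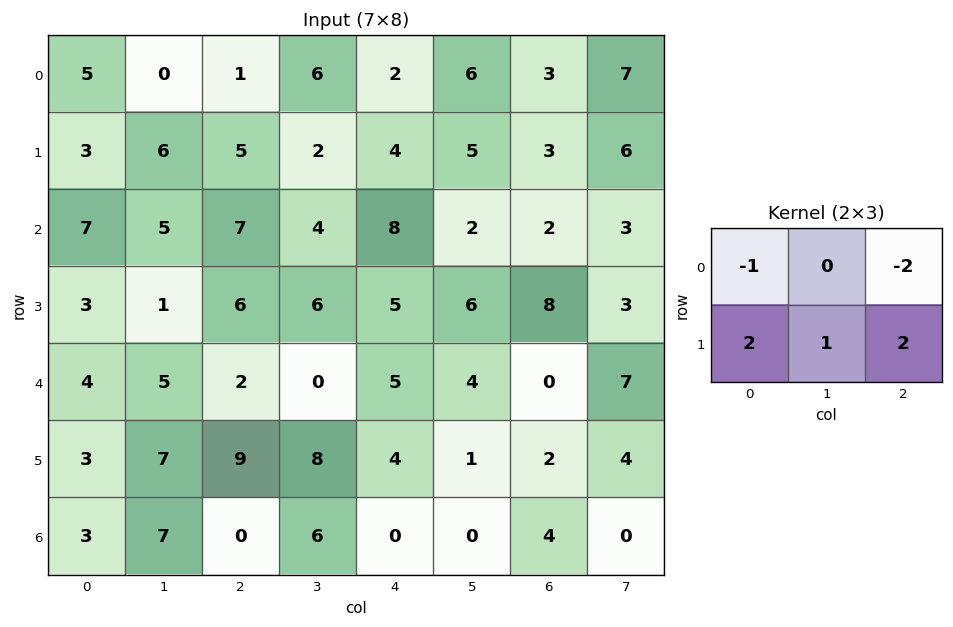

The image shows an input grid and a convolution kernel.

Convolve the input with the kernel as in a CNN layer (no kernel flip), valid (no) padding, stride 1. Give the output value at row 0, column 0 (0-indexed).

The receptive field on the input at this output position is [5 0 1 / 3 6 5]. Elementwise product with the kernel and sum: 5·-1 + 1·-2 + 3·2 + 6·1 + 5·2.

15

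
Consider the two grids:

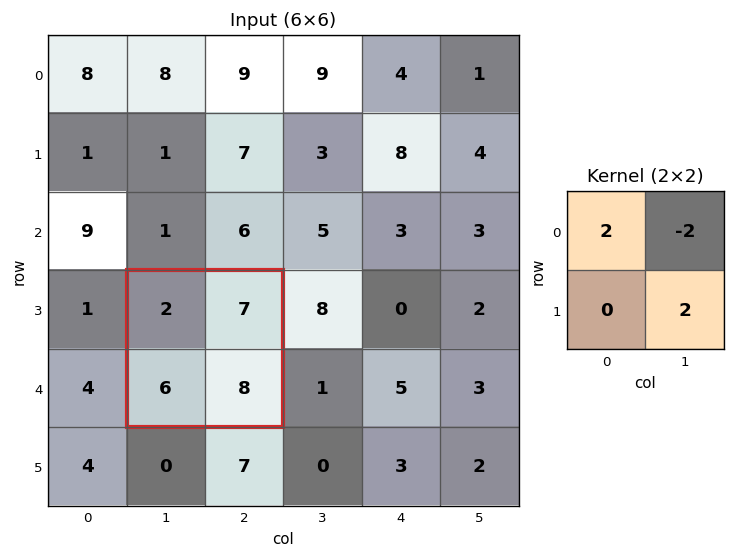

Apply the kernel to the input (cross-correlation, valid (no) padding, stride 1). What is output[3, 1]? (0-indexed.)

The receptive field on the input at this output position is [2 7 / 6 8]. Elementwise product with the kernel and sum: 2·2 + 7·-2 + 8·2.

6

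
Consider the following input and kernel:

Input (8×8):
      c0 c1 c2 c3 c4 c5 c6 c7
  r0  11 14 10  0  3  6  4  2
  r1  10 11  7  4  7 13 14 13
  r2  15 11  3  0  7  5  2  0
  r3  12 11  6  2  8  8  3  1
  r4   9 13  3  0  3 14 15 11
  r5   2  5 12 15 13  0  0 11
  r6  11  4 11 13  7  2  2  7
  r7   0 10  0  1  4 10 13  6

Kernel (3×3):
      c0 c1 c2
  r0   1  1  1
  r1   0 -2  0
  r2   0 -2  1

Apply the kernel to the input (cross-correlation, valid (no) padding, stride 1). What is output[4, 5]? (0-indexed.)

The receptive field on the input at this output position is [14 15 11 / 0 0 11 / 2 2 7]. Elementwise product with the kernel and sum: 14·1 + 15·1 + 11·1 + 0·-2 + 2·-2 + 7·1.

43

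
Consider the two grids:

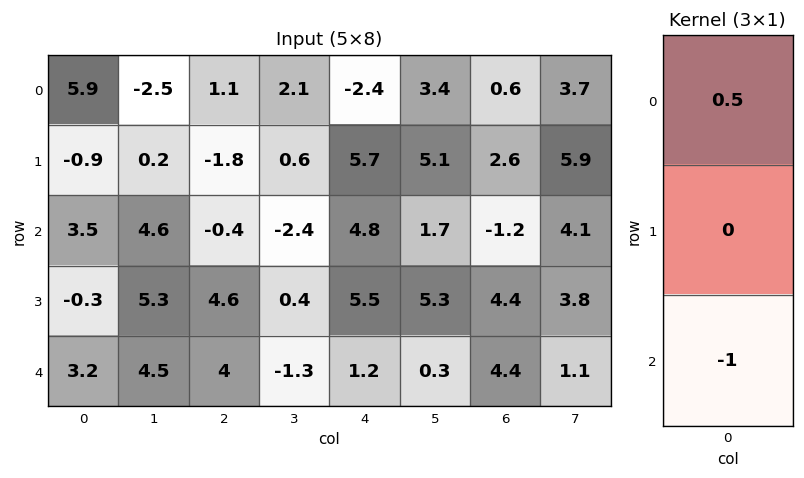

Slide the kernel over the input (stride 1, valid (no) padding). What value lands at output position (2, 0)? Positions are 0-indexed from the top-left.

The receptive field on the input at this output position is [3.5 / -0.3 / 3.2]. Elementwise product with the kernel and sum: 3.5·0.5 + 3.2·-1.

-1.45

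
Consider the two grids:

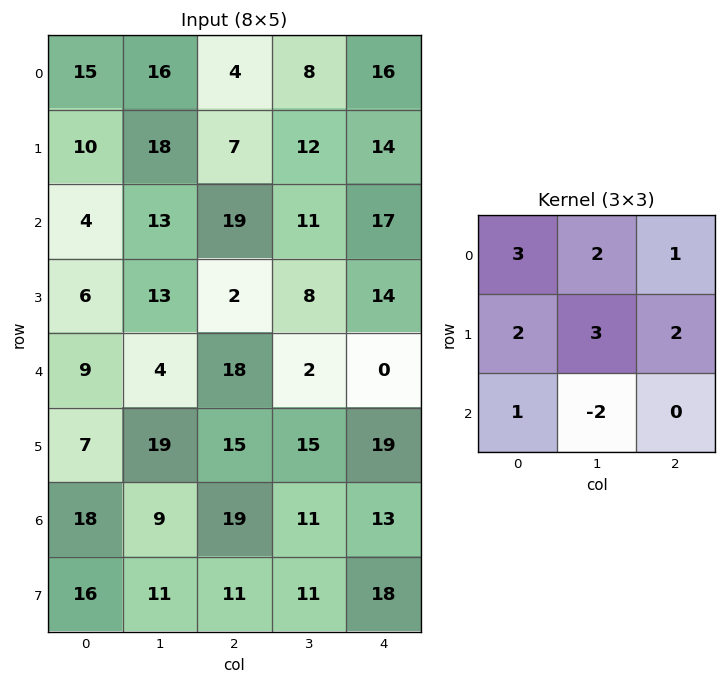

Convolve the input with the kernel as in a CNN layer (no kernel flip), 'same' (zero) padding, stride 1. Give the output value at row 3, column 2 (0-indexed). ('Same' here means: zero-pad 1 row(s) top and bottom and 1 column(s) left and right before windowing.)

104

The receptive field on the zero-padded input at this output position is [13 19 11 / 13 2 8 / 4 18 2]. Elementwise product with the kernel and sum: 13·3 + 19·2 + 11·1 + 13·2 + 2·3 + 8·2 + 4·1 + 18·-2.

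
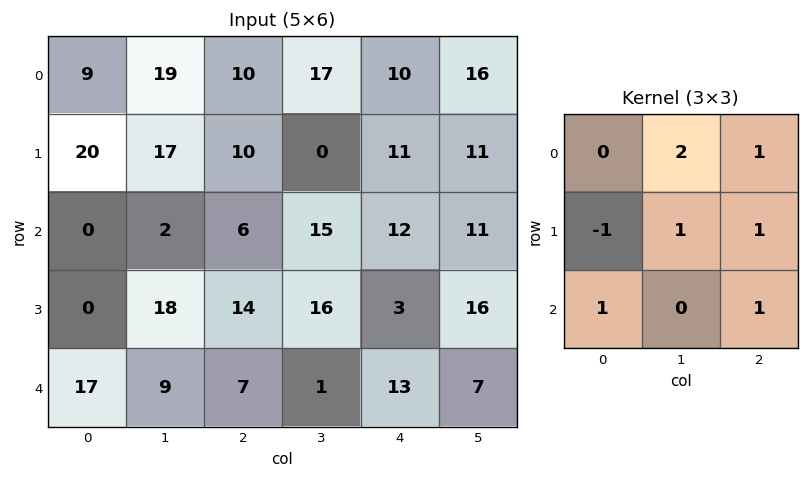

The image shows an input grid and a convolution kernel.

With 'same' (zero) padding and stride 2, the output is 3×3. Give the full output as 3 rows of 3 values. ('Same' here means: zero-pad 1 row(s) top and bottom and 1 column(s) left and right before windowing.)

45 25 20
77 73 73
44 43 41

Output[0,0]: The receptive field on the zero-padded input at this output position is [0 0 0 / 0 9 19 / 0 20 17]. Elementwise product with the kernel and sum: 0·2 + 0·1 + 0·-1 + 9·1 + 19·1 + 0·1 + 17·1.
Output[0,1]: The receptive field on the zero-padded input at this output position is [0 0 0 / 19 10 17 / 17 10 0]. Elementwise product with the kernel and sum: 0·2 + 0·1 + 19·-1 + 10·1 + 17·1 + 17·1 + 0·1.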